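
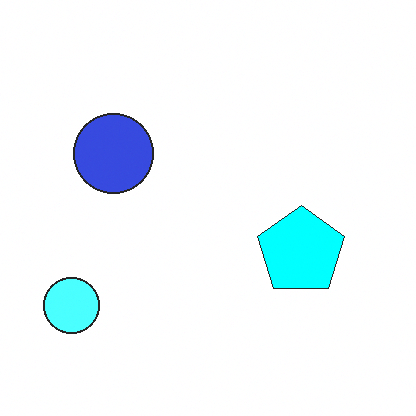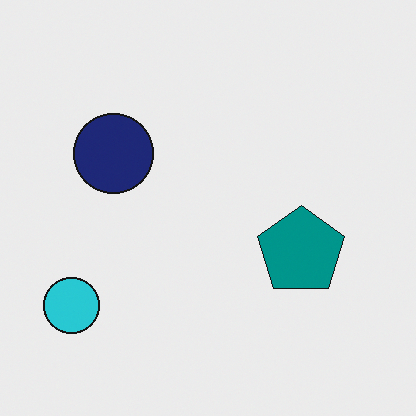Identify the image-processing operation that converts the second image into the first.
The first image is the second brightened a lot.

Every pixel — background and shapes alike — is uniformly brightened.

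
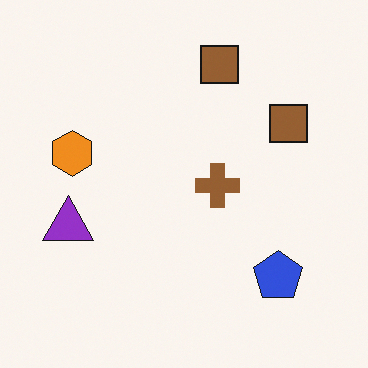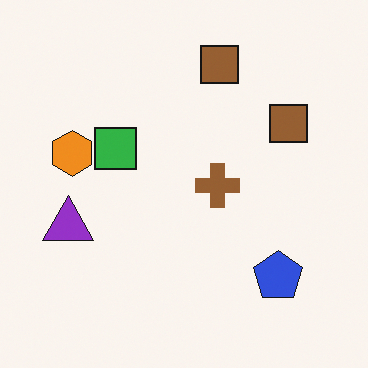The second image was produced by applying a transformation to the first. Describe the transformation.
This is the original image overlaid with an additional green square.

A green square appears in the second image that is absent from the first.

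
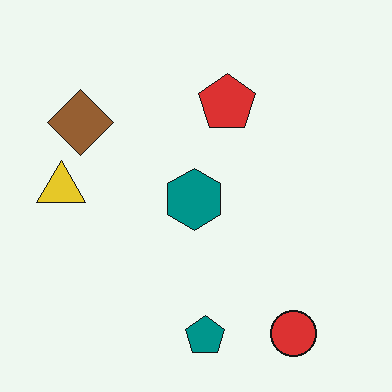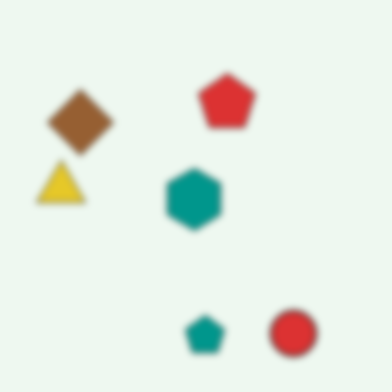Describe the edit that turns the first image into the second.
This is the original image moderately blurred.

Shape edges and outlines are uniformly softened across the whole image.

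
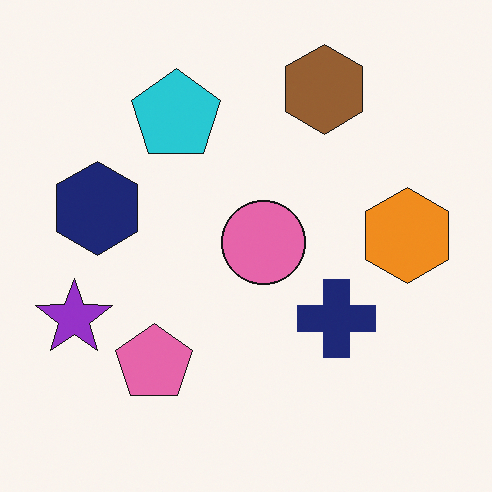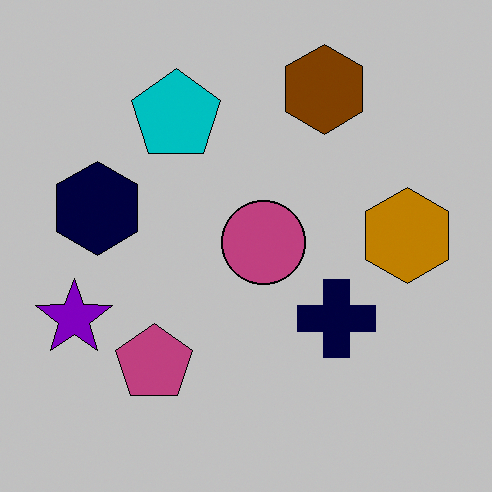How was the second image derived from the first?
The image was aggressively posterized.

Each flat color has snapped to a coarser quantized level — most visibly, the near-white background has dropped to a flat grey.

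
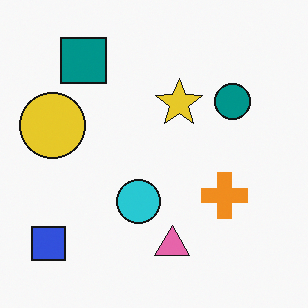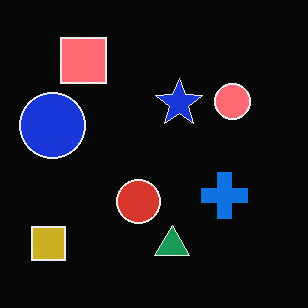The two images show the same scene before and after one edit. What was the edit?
The image was color-inverted (negative).

The light background has become dark and every shape's color is its complement — a photographic negative.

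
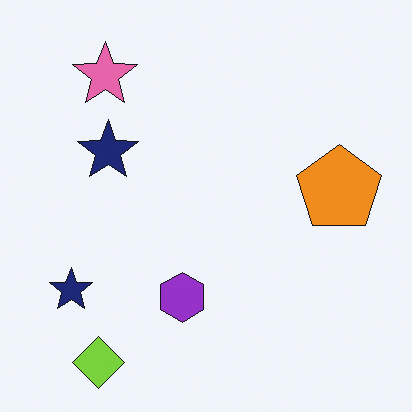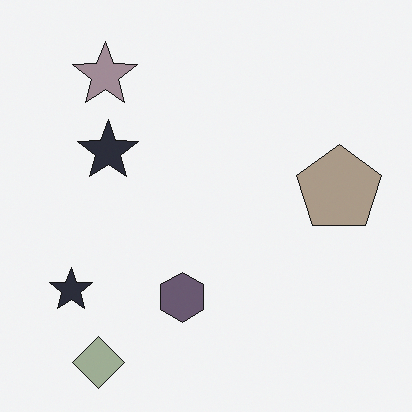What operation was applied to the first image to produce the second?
It was heavily desaturated.

All colors are more muted and greyish — a global saturation change.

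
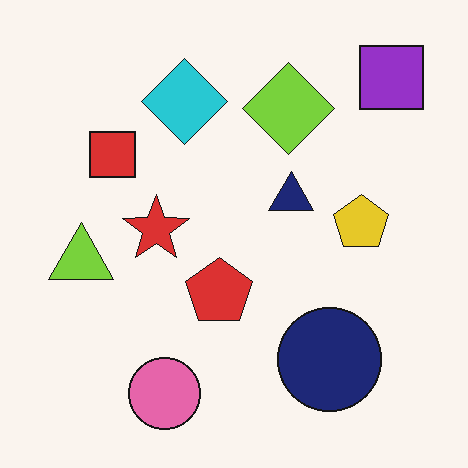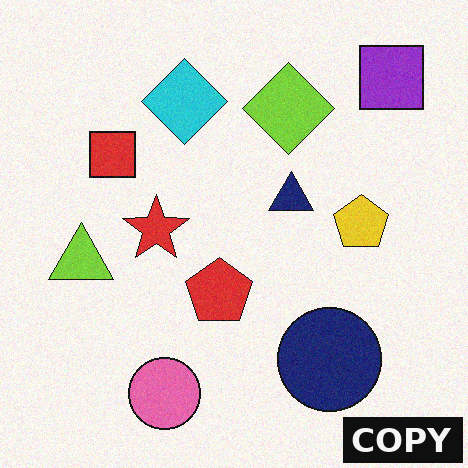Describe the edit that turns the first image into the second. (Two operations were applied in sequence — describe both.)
The second image is the first degraded with light additive noise, then watermarked with the text "COPY" in the lower-right corner.

Random speckle covers the whole image, including the flat background. A dark label reading "COPY" appears in the lower-right corner.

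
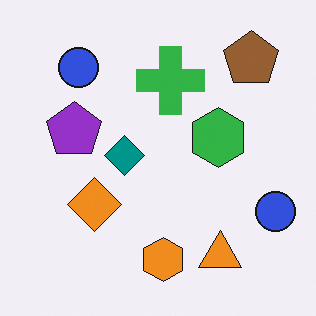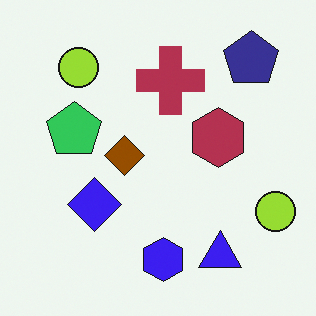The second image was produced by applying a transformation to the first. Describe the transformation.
It was hue-shifted by a large amount.

Every shape's color has rotated by the same amount around the hue wheel — a uniform hue shift.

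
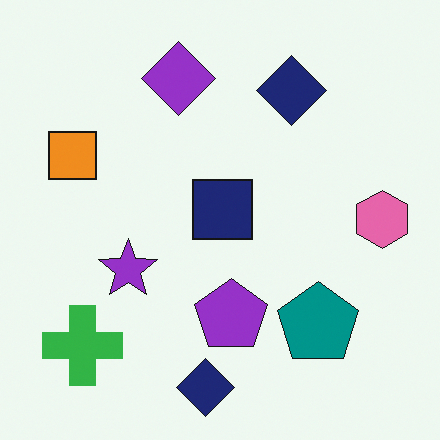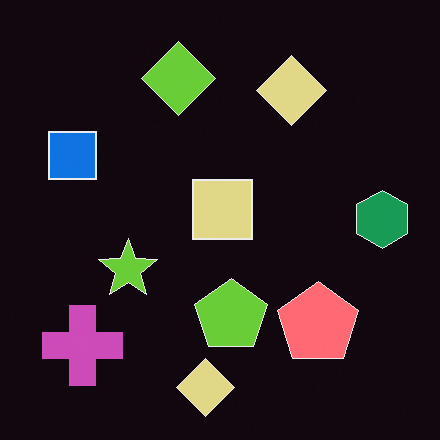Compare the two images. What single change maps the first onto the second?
It was color-inverted (negative).

The light background has become dark and every shape's color is its complement — a photographic negative.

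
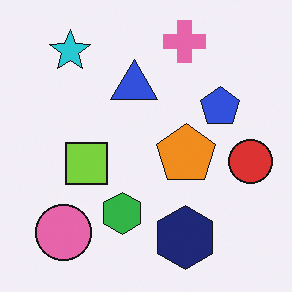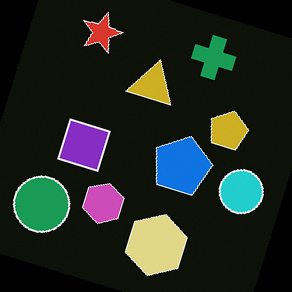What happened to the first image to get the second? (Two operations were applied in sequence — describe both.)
This is the original image color-inverted (negative), then rotated clockwise by a clearly visible amount.

The light background has become dark and every shape's color is its complement — a photographic negative. Every shape is tilted by the same angle and the image corners show triangular fill wedges — a whole-image rotation by a non-right angle.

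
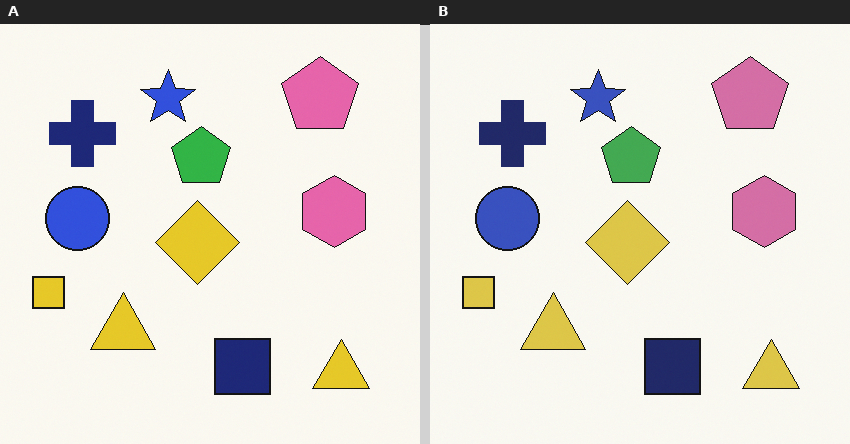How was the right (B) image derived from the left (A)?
The right (B) image is the left (A) slightly desaturated.

All colors are more muted and greyish — a global saturation change.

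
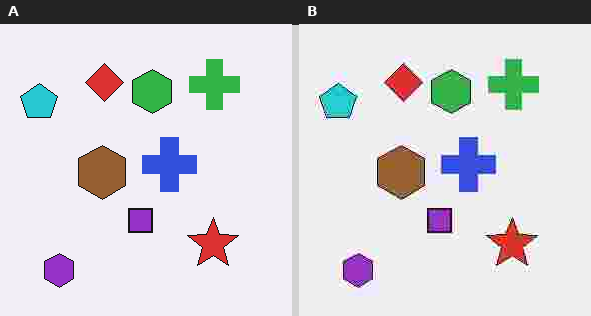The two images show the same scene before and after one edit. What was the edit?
The transformation is: degraded with heavy JPEG compression.

Blocky 8×8 compression artifacts appear around shape edges and the flat background shows ringing — characteristic JPEG degradation.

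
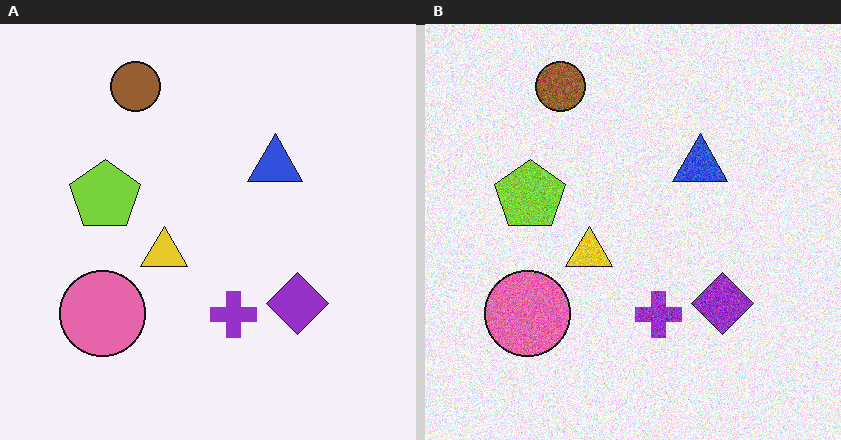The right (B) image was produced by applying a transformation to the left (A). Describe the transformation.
The right (B) image is the left (A) degraded with moderate additive noise.

Random speckle covers the whole image, including the flat background.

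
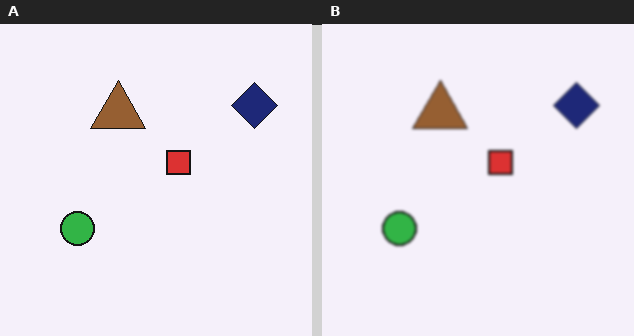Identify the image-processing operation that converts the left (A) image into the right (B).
It was lightly blurred.

Shape edges and outlines are uniformly softened across the whole image.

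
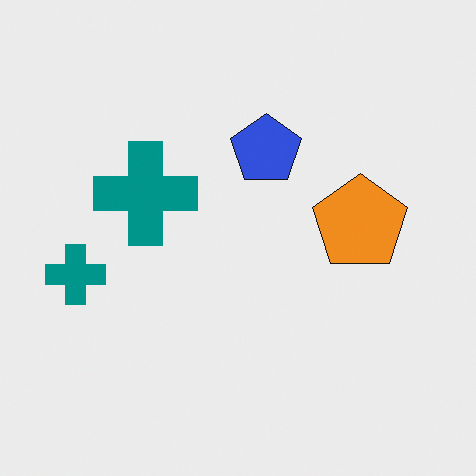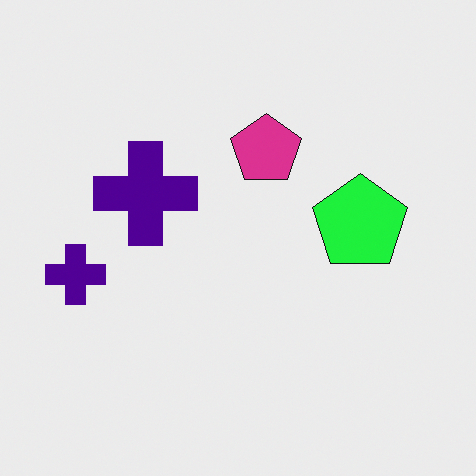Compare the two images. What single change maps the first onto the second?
This is the original image hue-shifted through roughly a third of the color wheel.

Every shape's color has rotated by the same amount around the hue wheel — a uniform hue shift.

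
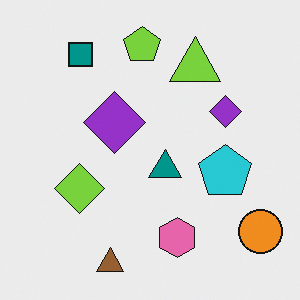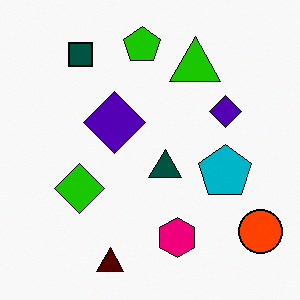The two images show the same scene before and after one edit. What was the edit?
The image was given much higher contrast.

Tones are pushed away from mid-grey across the whole image — a global contrast change.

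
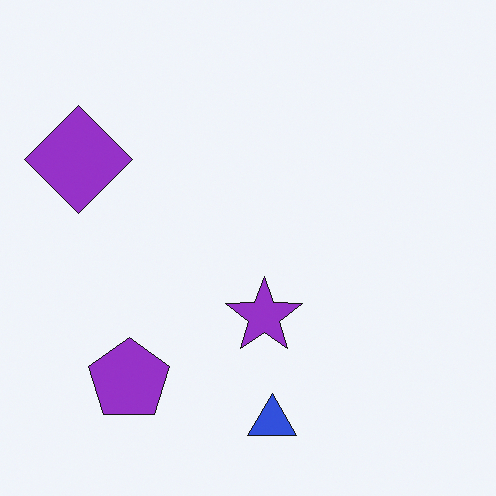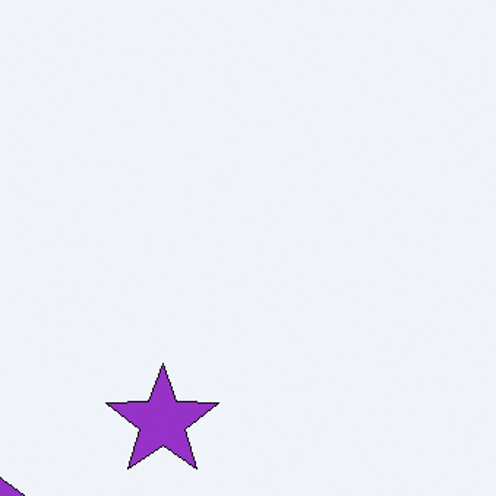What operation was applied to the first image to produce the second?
It was cropped to a modestly smaller region and rescaled.

The visible shapes are larger and the field of view is narrower; shapes near the original edges may be partly or wholly outside the frame — a crop-and-rescale.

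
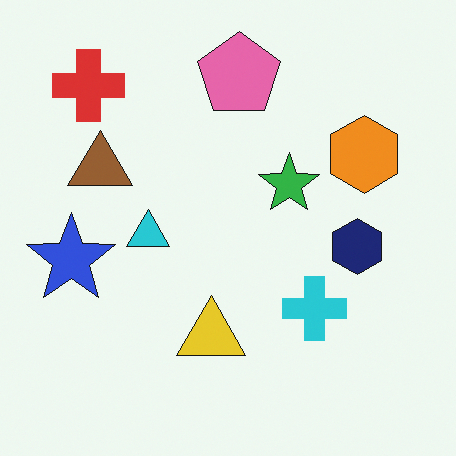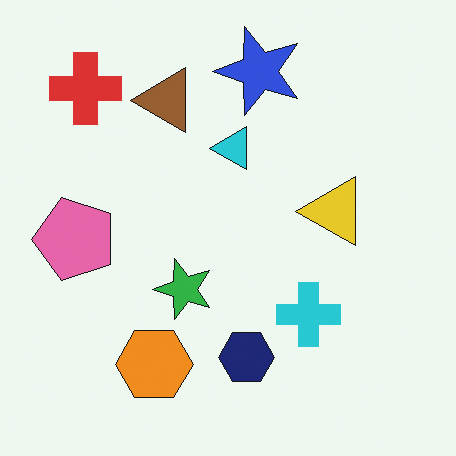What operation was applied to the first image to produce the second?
It was transposed (reflected across the top-left ↔ bottom-right diagonal).

Shapes have swapped their row and column positions — what was in the top-right is now in the bottom-left — a diagonal reflection.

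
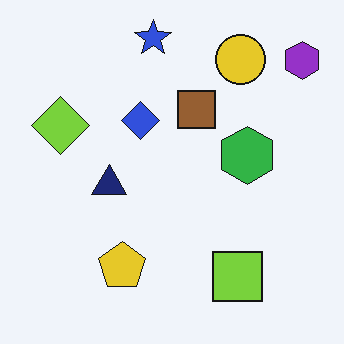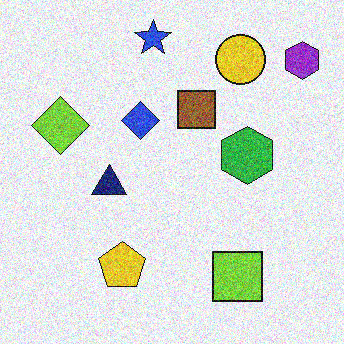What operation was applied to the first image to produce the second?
The image was degraded with heavy additive noise.

Random speckle covers the whole image, including the flat background.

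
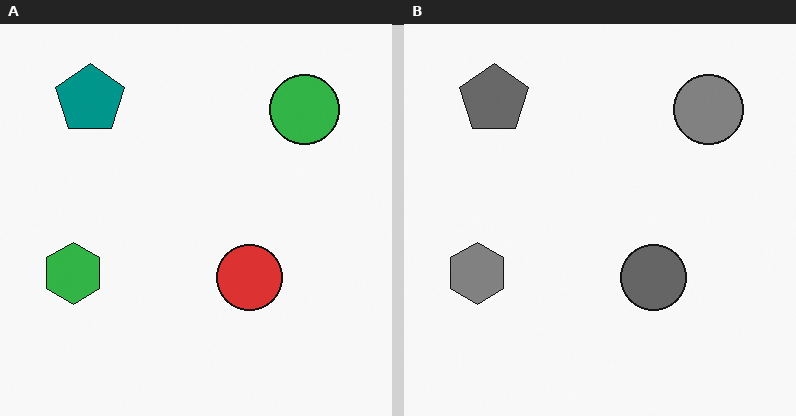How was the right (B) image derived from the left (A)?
It was converted to grayscale.

All color is removed — every shape is now a shade of grey.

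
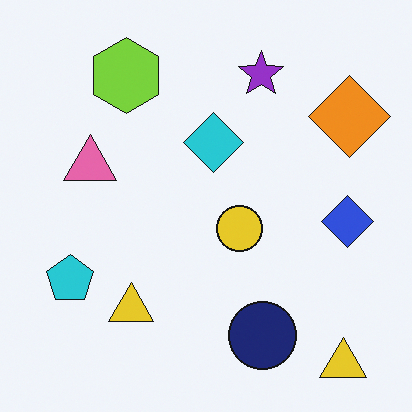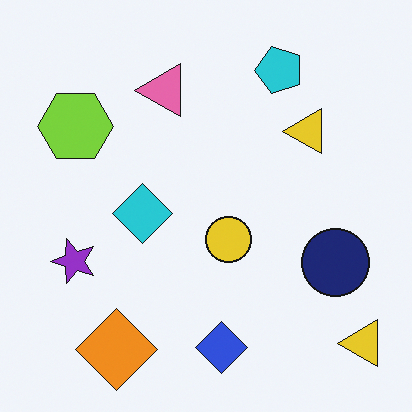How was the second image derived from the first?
The transformation is: transposed (reflected across the top-left ↔ bottom-right diagonal).

Shapes have swapped their row and column positions — what was in the top-right is now in the bottom-left — a diagonal reflection.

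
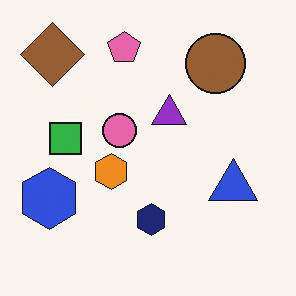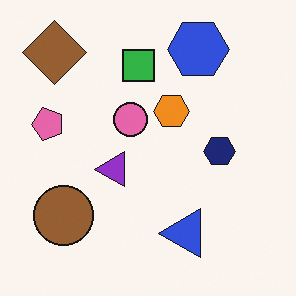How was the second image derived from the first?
Transposed (reflected across the top-left ↔ bottom-right diagonal).

Shapes have swapped their row and column positions — what was in the top-right is now in the bottom-left — a diagonal reflection.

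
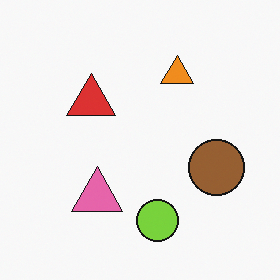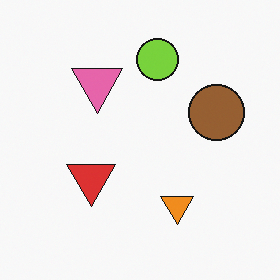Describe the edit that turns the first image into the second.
The second image is the first flipped vertically (top ↔ bottom).

The lime circle is in the bottom of the first image and the top of the second — shapes on opposite sides of the horizontal midline have swapped in a mirror flip.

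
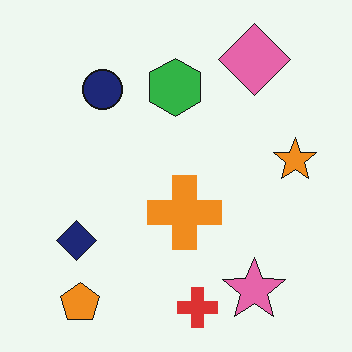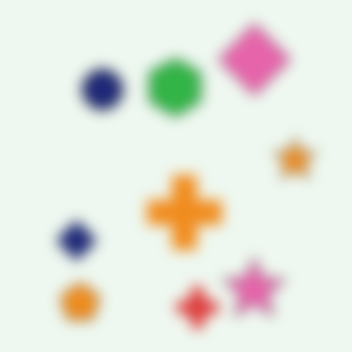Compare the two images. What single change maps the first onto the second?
This is the original image strongly gaussian-blurred.

Shape edges and outlines are uniformly softened across the whole image.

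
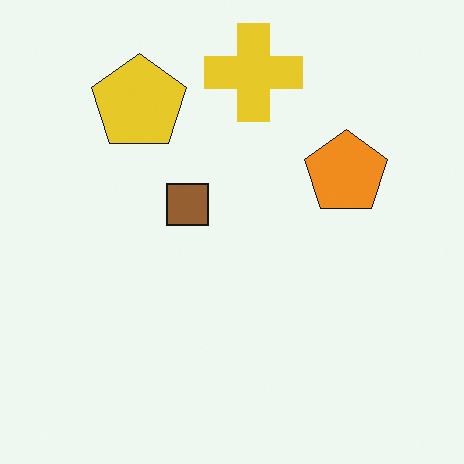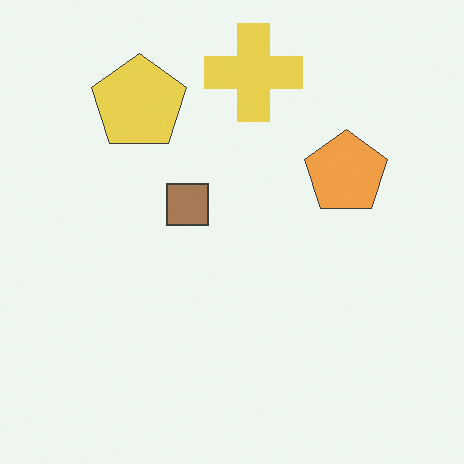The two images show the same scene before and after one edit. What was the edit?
Given slightly reduced contrast.

Tones are pushed toward mid-grey across the whole image — a global contrast change.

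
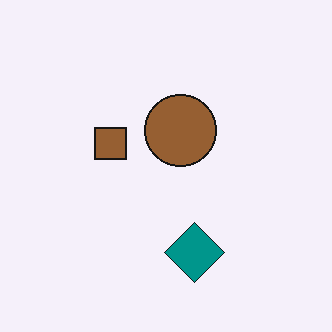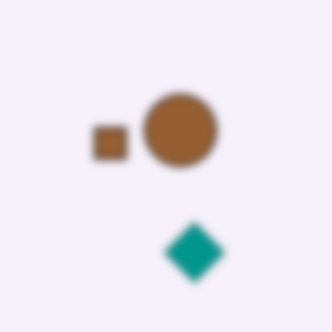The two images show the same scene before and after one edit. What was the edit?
The second image is the first noticeably gaussian-blurred.

Shape edges and outlines are uniformly softened across the whole image.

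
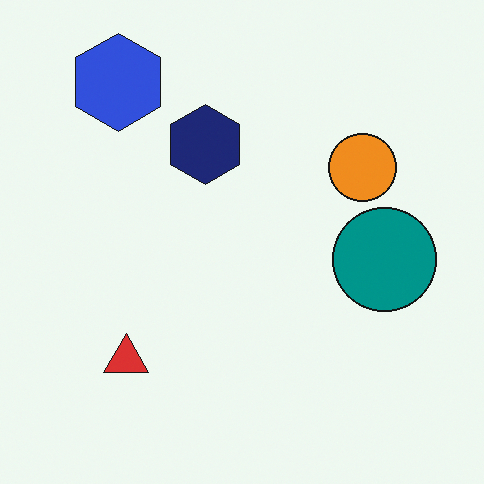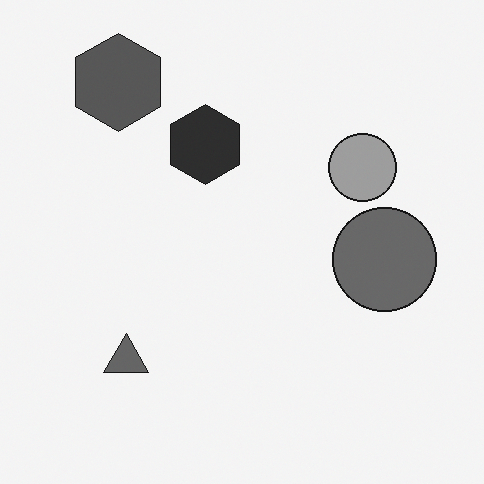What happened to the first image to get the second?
The image was converted to grayscale.

All color is removed — every shape is now a shade of grey.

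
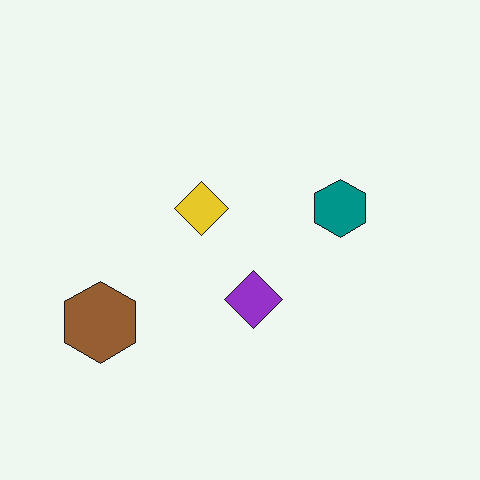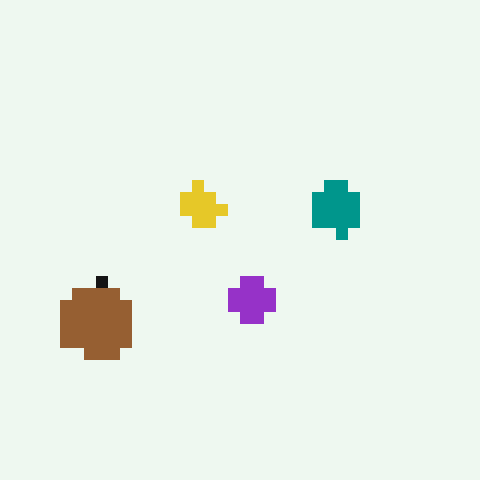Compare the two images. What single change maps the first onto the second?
The image was coarsely pixelated.

Shapes are reduced to large square blocks; fine edges and outlines are lost — a downscale-then-upscale (mosaic) effect.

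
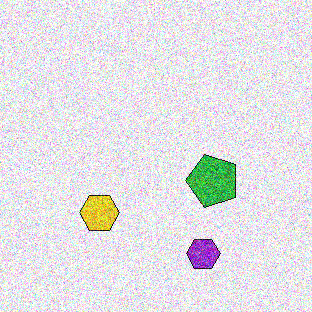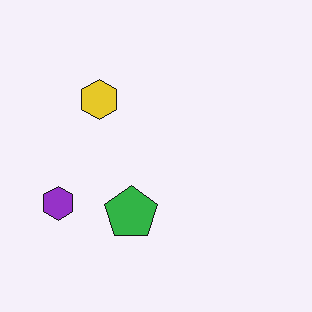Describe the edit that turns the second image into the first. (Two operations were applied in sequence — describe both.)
The transformation is: degraded with heavy additive noise, then rotated 90° counter-clockwise.

Random speckle covers the whole image, including the flat background. The purple hexagon sits in the left of the second image and the bottom of the first — consistent with a whole-image 90° counter-clockwise rotation.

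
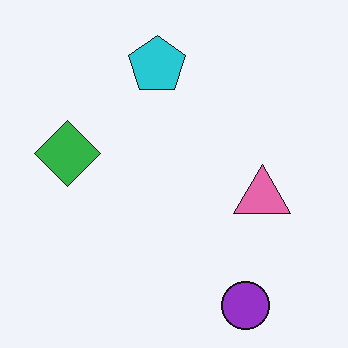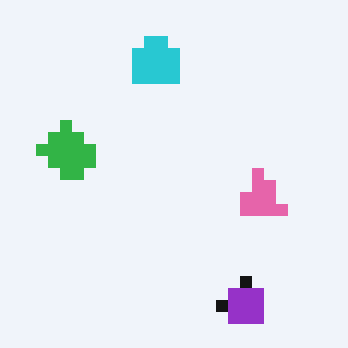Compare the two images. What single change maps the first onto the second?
This is the original image heavily pixelated into large blocks.

Shapes are reduced to large square blocks; fine edges and outlines are lost — a downscale-then-upscale (mosaic) effect.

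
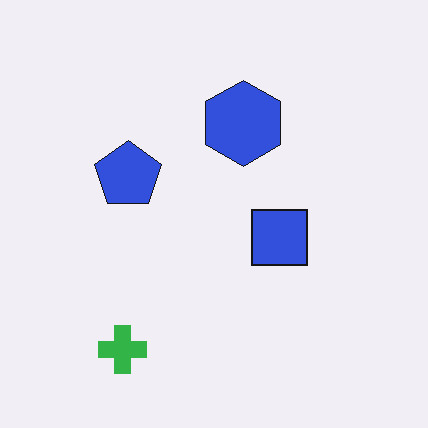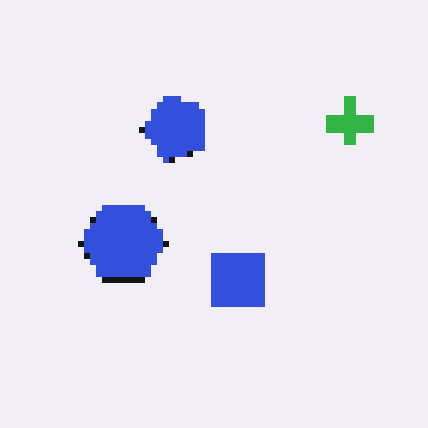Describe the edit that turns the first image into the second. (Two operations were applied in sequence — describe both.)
The transformation is: moderately pixelated, then transposed (reflected across the top-left ↔ bottom-right diagonal).

Shapes are reduced to large square blocks; fine edges and outlines are lost — a downscale-then-upscale (mosaic) effect. Shapes have swapped their row and column positions — what was in the top-right is now in the bottom-left — a diagonal reflection.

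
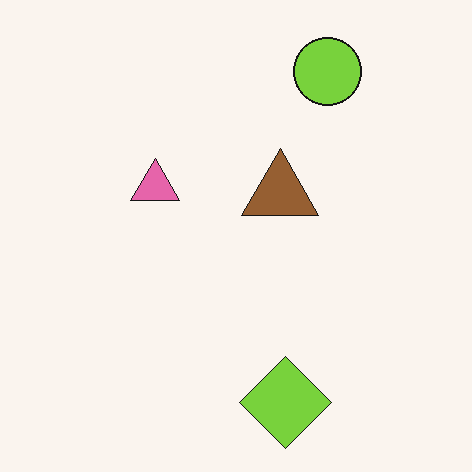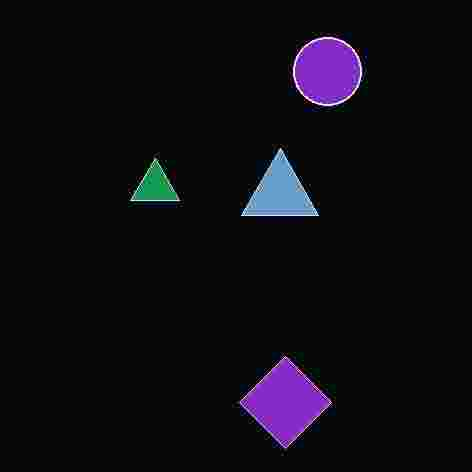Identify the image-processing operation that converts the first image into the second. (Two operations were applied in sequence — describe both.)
Degraded with heavy JPEG compression, then color-inverted (negative).

Blocky 8×8 compression artifacts appear around shape edges and the flat background shows ringing — characteristic JPEG degradation. The light background has become dark and every shape's color is its complement — a photographic negative.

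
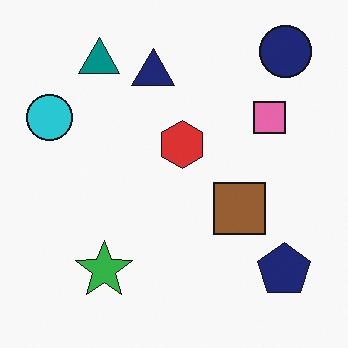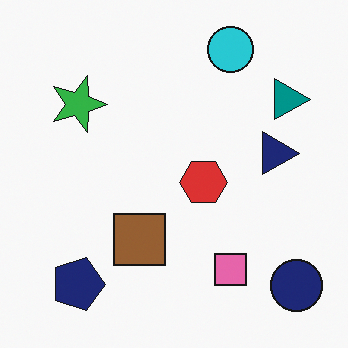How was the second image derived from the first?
The image was rotated 90° clockwise.

The navy circle sits in the top-right of the first image and the bottom-right of the second — consistent with a whole-image 90° clockwise rotation.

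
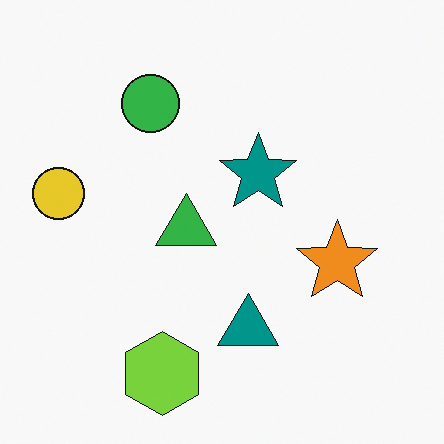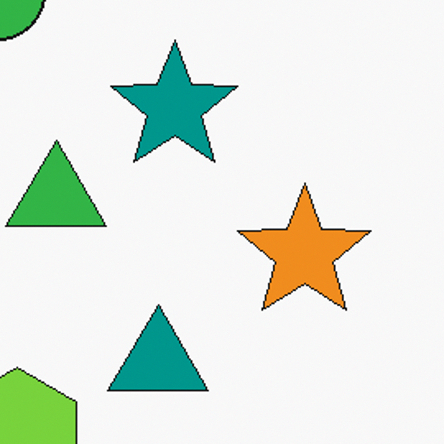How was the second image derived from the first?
The second image is the first cropped to a noticeably smaller region and rescaled.

The visible shapes are larger and the field of view is narrower; shapes near the original edges may be partly or wholly outside the frame — a crop-and-rescale.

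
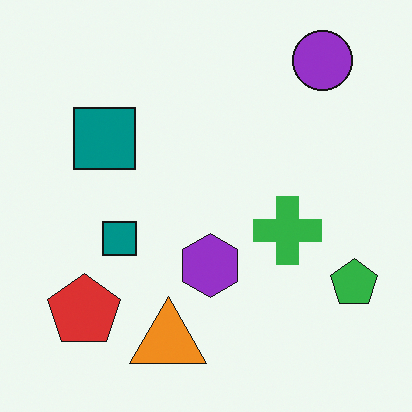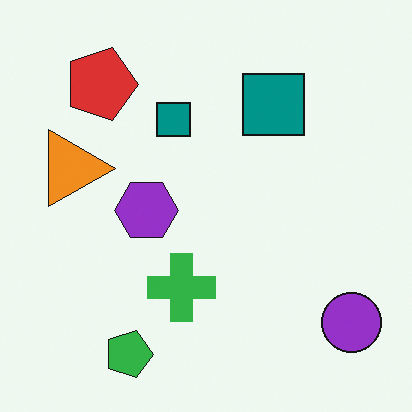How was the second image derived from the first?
The second image is the first rotated 90° clockwise.

The purple circle sits in the top-right of the first image and the bottom-right of the second — consistent with a whole-image 90° clockwise rotation.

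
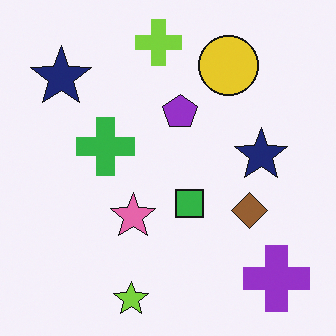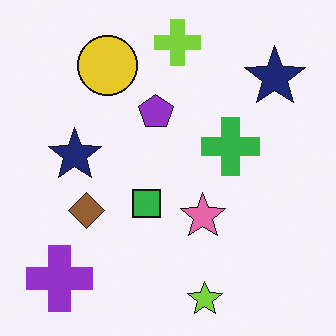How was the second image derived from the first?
The second image is the first flipped horizontally (left ↔ right).

The purple cross is in the bottom-right of the first image and the bottom-left of the second — shapes on opposite sides of the vertical midline have swapped in a mirror flip.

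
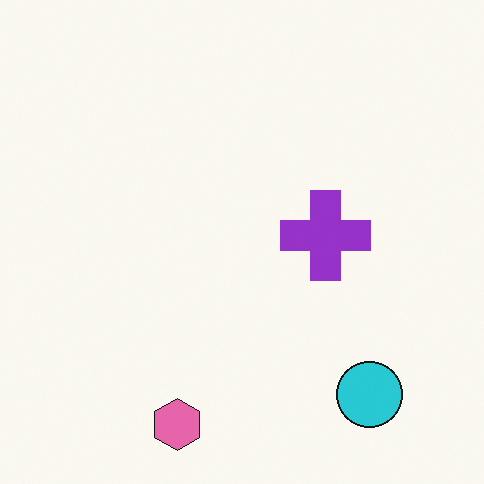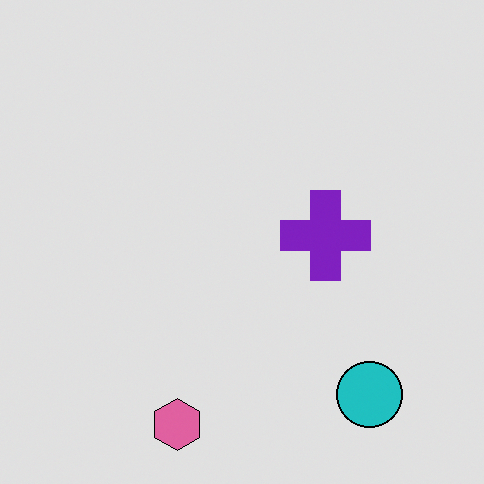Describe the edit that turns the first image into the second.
Posterized to a reduced palette.

Each flat color has snapped to a coarser quantized level — most visibly, the near-white background has dropped to a flat grey.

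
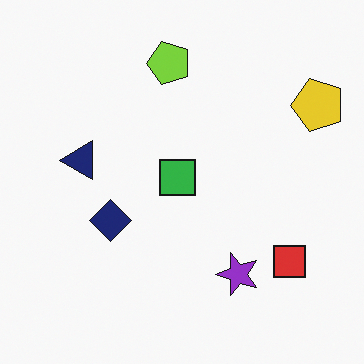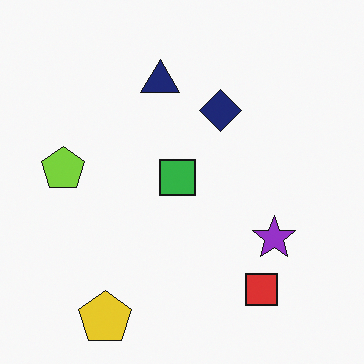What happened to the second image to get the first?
Transposed (reflected across the top-left ↔ bottom-right diagonal).

Shapes have swapped their row and column positions — what was in the top-right is now in the bottom-left — a diagonal reflection.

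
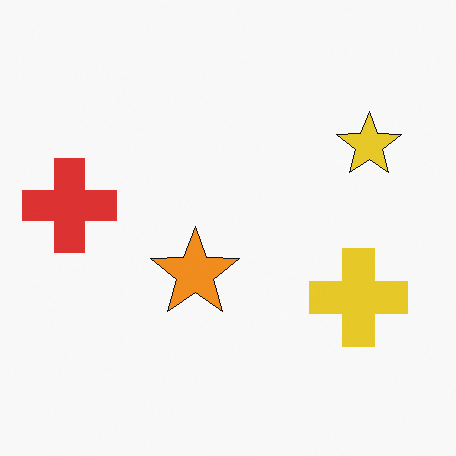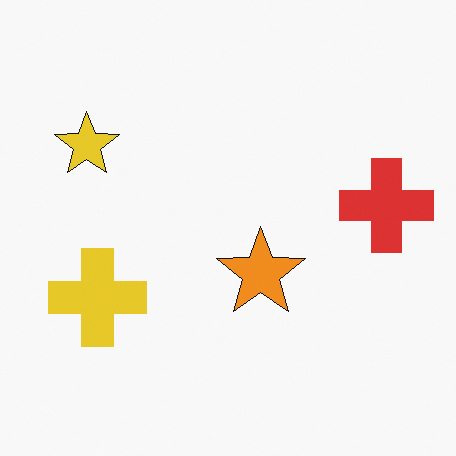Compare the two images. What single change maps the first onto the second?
Flipped horizontally (left ↔ right).

The red cross is in the left of the first image and the right of the second — shapes on opposite sides of the vertical midline have swapped in a mirror flip.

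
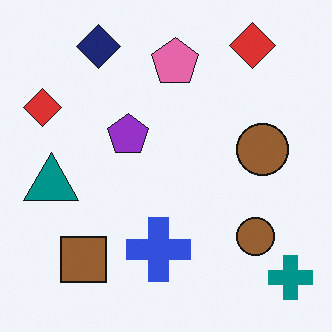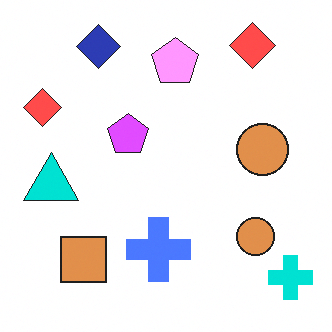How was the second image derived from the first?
The transformation is: noticeably brightened.

Every pixel — background and shapes alike — is uniformly brightened.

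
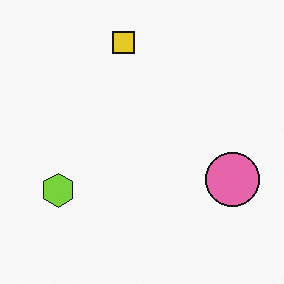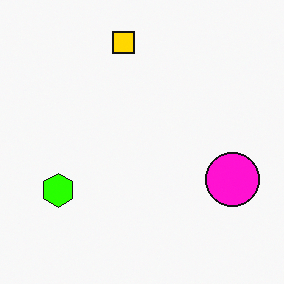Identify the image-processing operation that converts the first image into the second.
The second image is the first heavily oversaturated.

All colors are more vivid — a global saturation change.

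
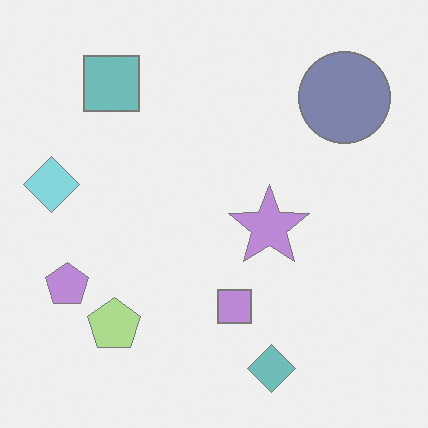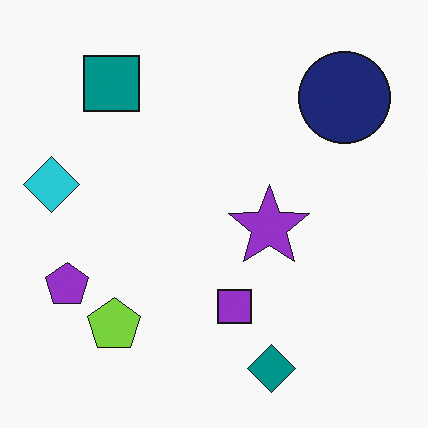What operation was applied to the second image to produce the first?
The first image is the second given much lower contrast.

Tones are pushed toward mid-grey across the whole image — a global contrast change.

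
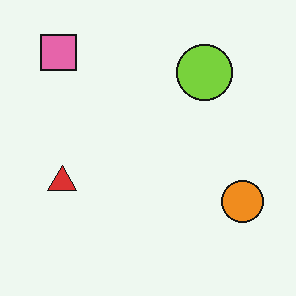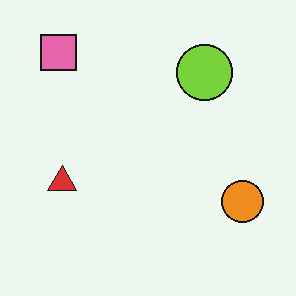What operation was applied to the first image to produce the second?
It was JPEG-compressed with visible artifacts.

Blocky 8×8 compression artifacts appear around shape edges and the flat background shows ringing — characteristic JPEG degradation.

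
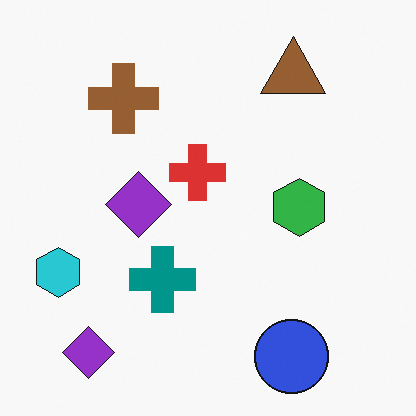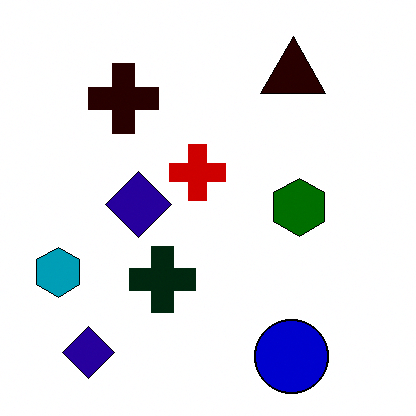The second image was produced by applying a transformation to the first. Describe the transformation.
The image was boosted in contrast.

Tones are pushed away from mid-grey across the whole image — a global contrast change.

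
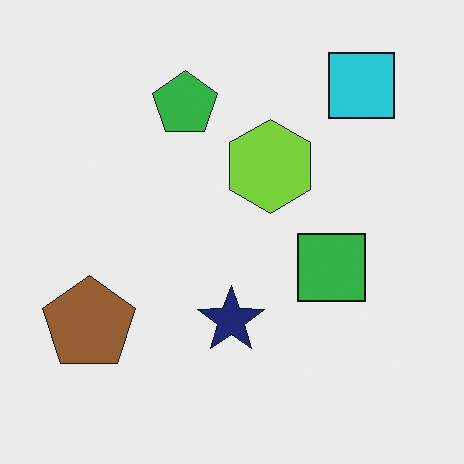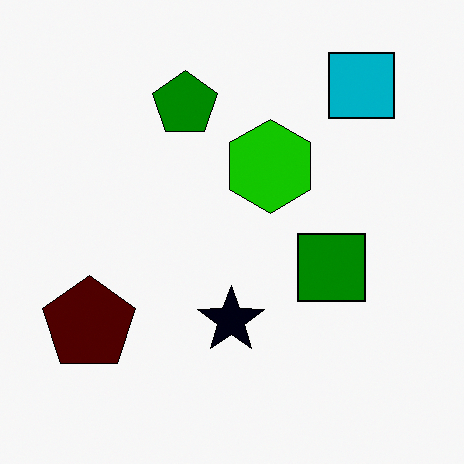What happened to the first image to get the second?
Boosted in contrast.

Tones are pushed away from mid-grey across the whole image — a global contrast change.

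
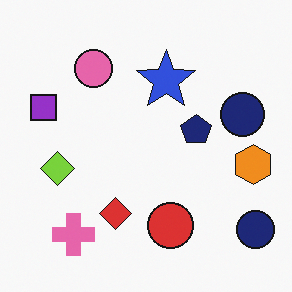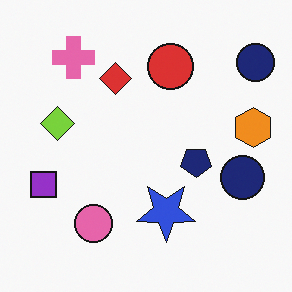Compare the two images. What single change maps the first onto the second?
Flipped vertically (top ↔ bottom).

The pink cross is in the bottom-left of the first image and the top-left of the second — shapes on opposite sides of the horizontal midline have swapped in a mirror flip.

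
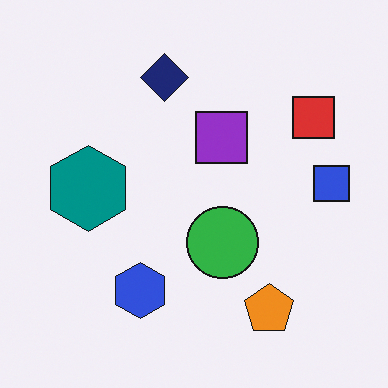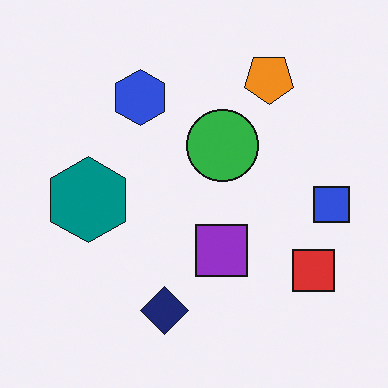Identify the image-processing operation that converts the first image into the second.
The transformation is: flipped vertically (top ↔ bottom).

The navy diamond is in the top of the first image and the bottom of the second — shapes on opposite sides of the horizontal midline have swapped in a mirror flip.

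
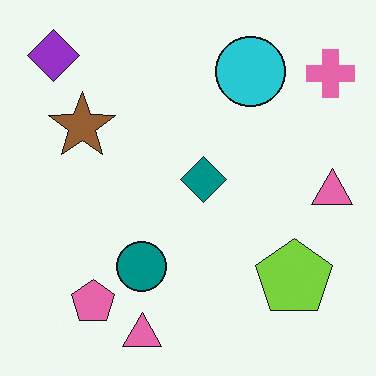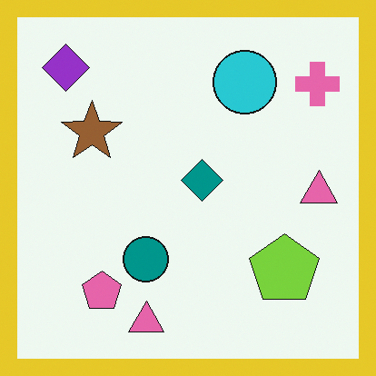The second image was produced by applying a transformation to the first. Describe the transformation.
This is the original image framed with a yellow border.

A solid yellow frame runs around the edge of the second image, with the content slightly shrunk inside it.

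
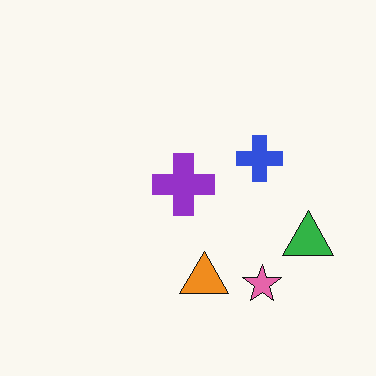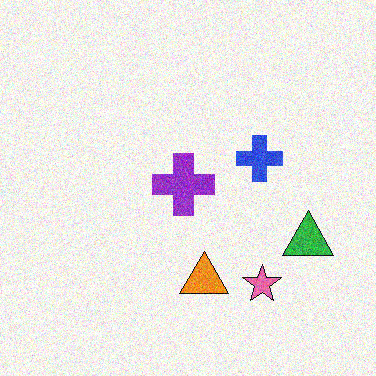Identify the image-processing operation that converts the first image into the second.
It was degraded with visible gaussian noise.

Random speckle covers the whole image, including the flat background.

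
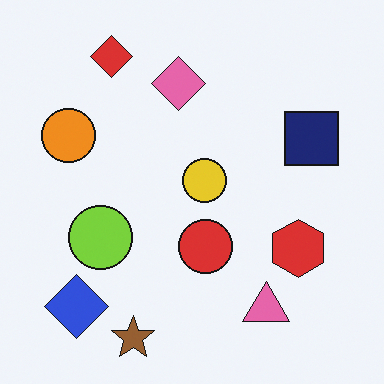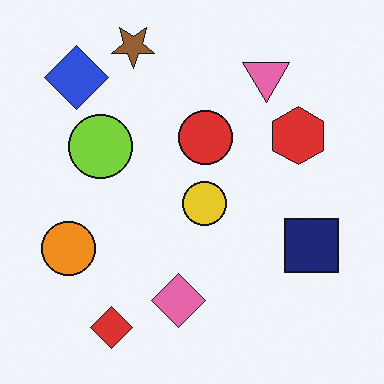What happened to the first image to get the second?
It was flipped vertically (top ↔ bottom).

The brown star is in the bottom of the first image and the top of the second — shapes on opposite sides of the horizontal midline have swapped in a mirror flip.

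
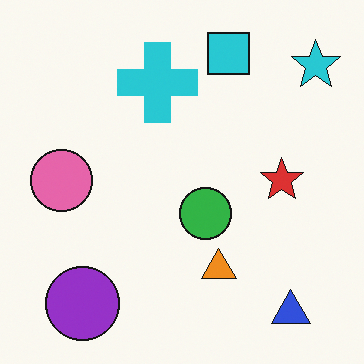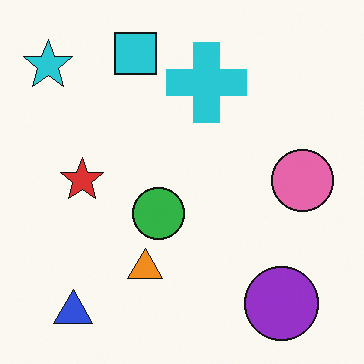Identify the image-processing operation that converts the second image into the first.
The transformation is: flipped horizontally (left ↔ right).

The cyan star is in the top-left of the second image and the top-right of the first — shapes on opposite sides of the vertical midline have swapped in a mirror flip.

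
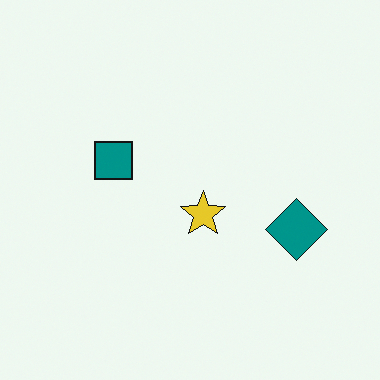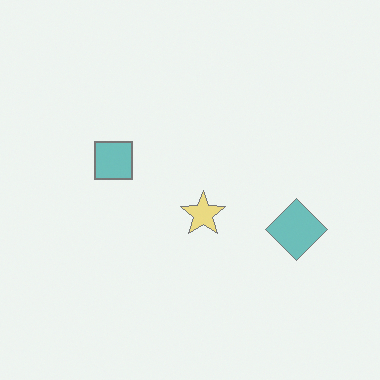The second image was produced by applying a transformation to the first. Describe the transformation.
This is the original image given much lower contrast.

Tones are pushed toward mid-grey across the whole image — a global contrast change.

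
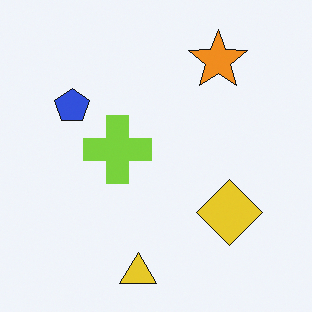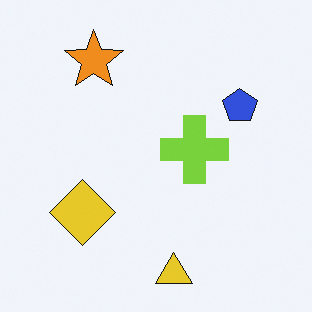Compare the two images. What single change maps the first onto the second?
Flipped horizontally (left ↔ right).

The blue pentagon is in the left of the first image and the right of the second — shapes on opposite sides of the vertical midline have swapped in a mirror flip.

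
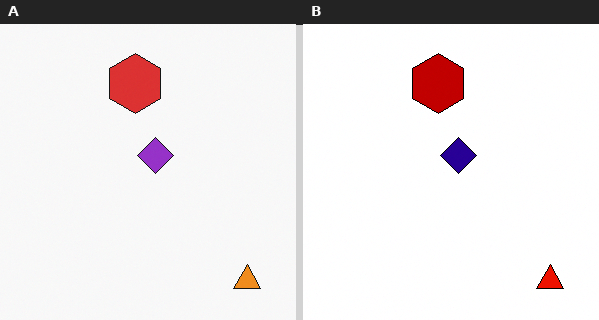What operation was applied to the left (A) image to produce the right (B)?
This is the original image boosted in contrast.

Tones are pushed away from mid-grey across the whole image — a global contrast change.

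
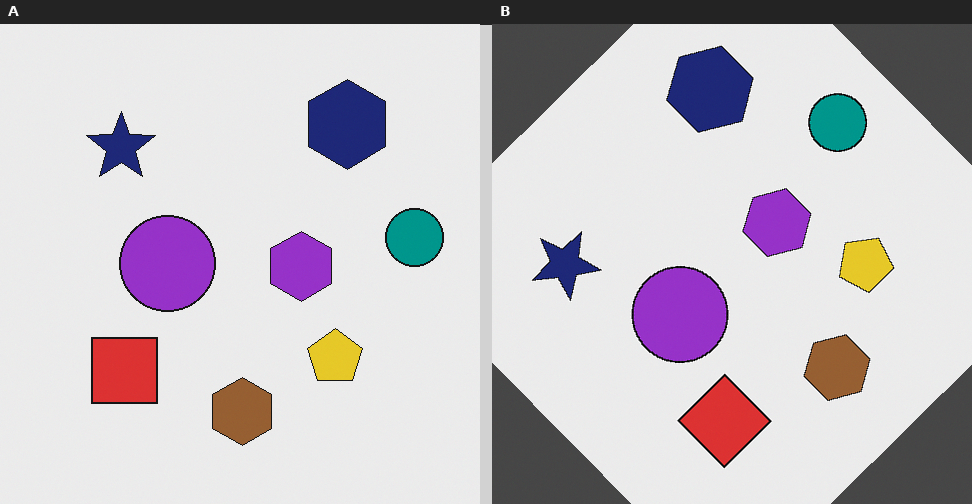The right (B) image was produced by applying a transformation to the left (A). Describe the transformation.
This is the original image rotated counter-clockwise by a large amount — several tens of degrees.

Every shape is tilted by the same angle and the image corners show triangular fill wedges — a whole-image rotation by a non-right angle.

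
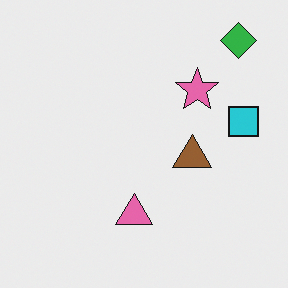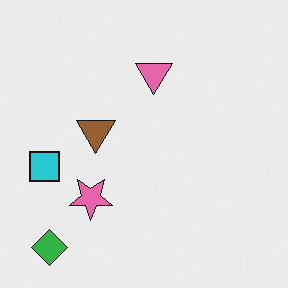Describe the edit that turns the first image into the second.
The second image is the first rotated 180°.

The green diamond sits in the top-right of the first image and the bottom-left of the second — consistent with a whole-image 180° rotation.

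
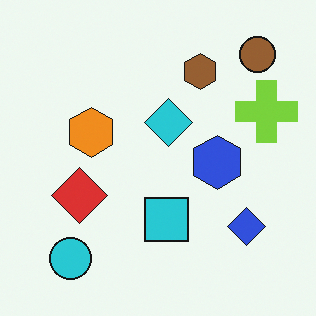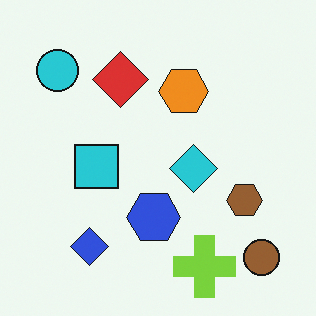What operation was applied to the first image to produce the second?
The transformation is: rotated 90° clockwise.

The brown circle sits in the top-right of the first image and the bottom-right of the second — consistent with a whole-image 90° clockwise rotation.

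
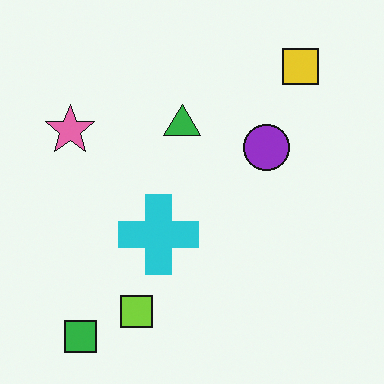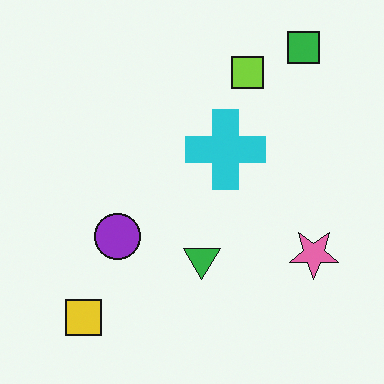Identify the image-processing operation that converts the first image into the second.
It was rotated 180°.

The green square sits in the bottom-left of the first image and the top-right of the second — consistent with a whole-image 180° rotation.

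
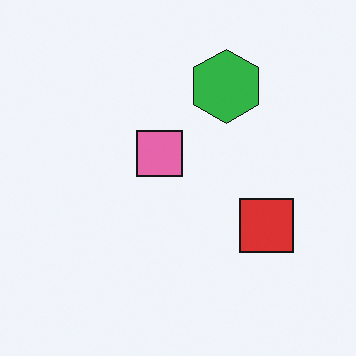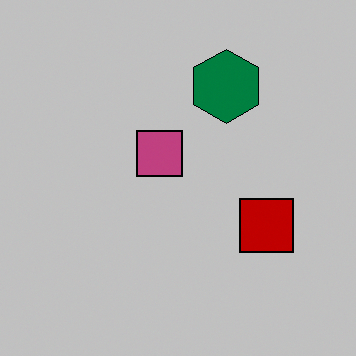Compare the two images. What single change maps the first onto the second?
It was aggressively posterized.

Each flat color has snapped to a coarser quantized level — most visibly, the near-white background has dropped to a flat grey.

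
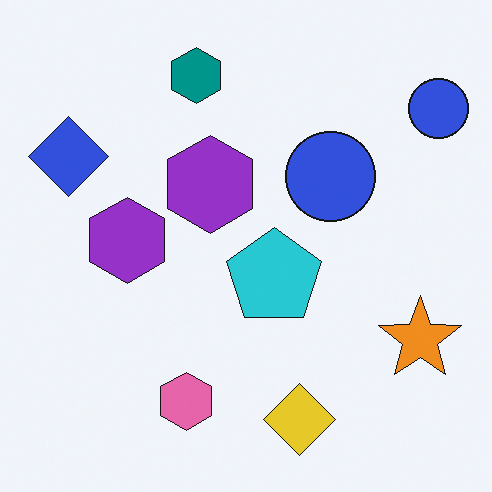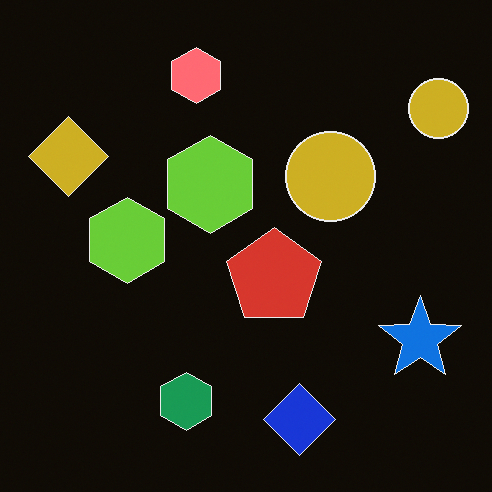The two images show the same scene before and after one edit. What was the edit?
The transformation is: color-inverted (negative).

The light background has become dark and every shape's color is its complement — a photographic negative.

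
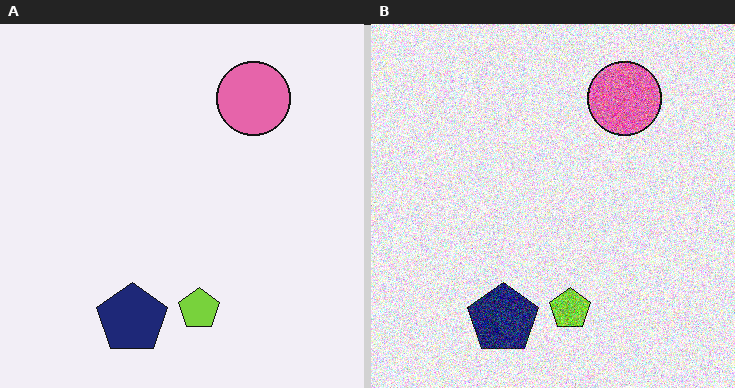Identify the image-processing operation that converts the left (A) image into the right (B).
Degraded with strong gaussian noise.

Random speckle covers the whole image, including the flat background.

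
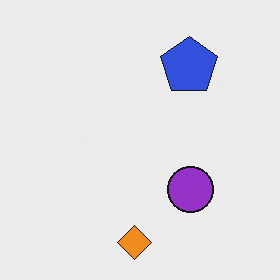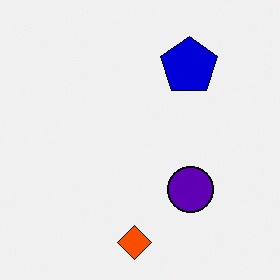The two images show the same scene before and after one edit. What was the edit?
The transformation is: given much higher contrast.

Tones are pushed away from mid-grey across the whole image — a global contrast change.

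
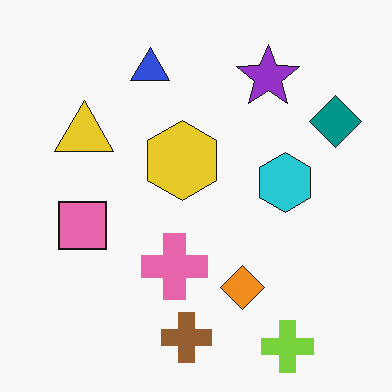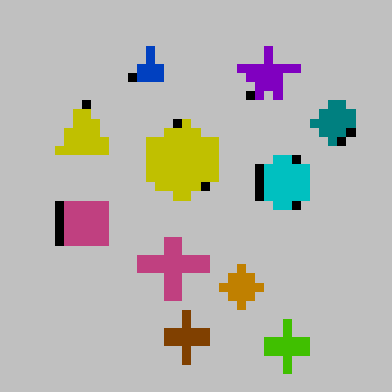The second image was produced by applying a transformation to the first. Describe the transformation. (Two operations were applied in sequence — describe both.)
The transformation is: heavily pixelated into large blocks, then heavily posterized to just a handful of flat colors.

Shapes are reduced to large square blocks; fine edges and outlines are lost — a downscale-then-upscale (mosaic) effect. Each flat color has snapped to a coarser quantized level — most visibly, the near-white background has dropped to a flat grey.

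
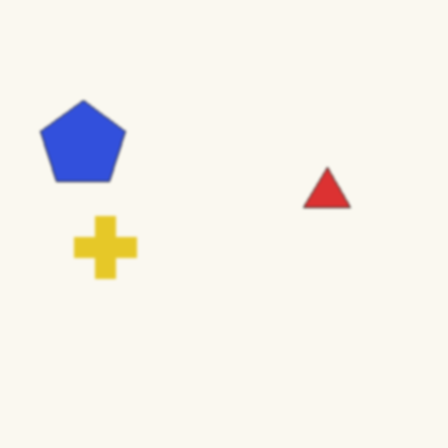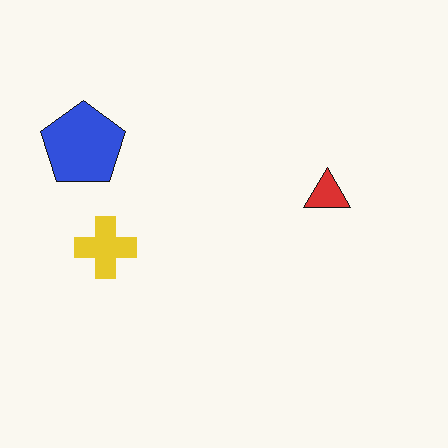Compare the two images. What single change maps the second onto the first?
Slightly softened.

Shape edges and outlines are uniformly softened across the whole image.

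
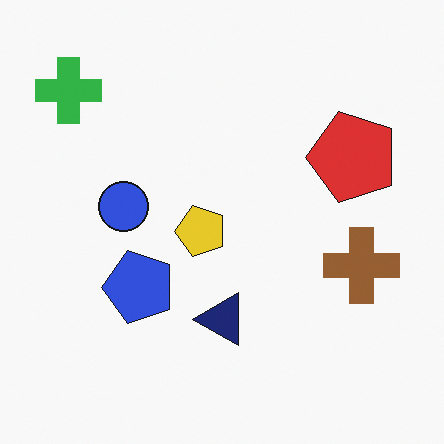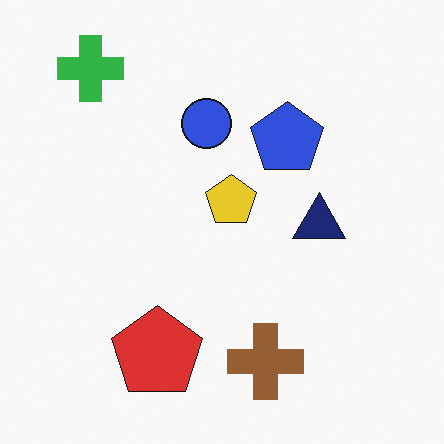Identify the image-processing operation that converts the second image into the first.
This is the original image transposed (reflected across the top-left ↔ bottom-right diagonal).

Shapes have swapped their row and column positions — what was in the top-right is now in the bottom-left — a diagonal reflection.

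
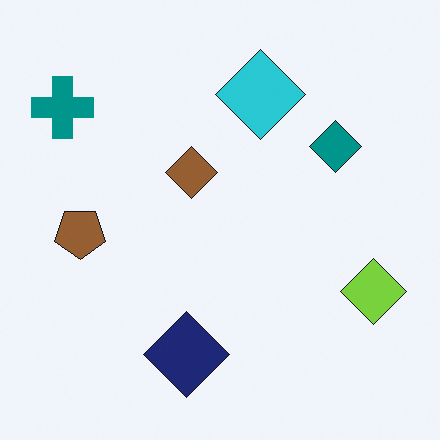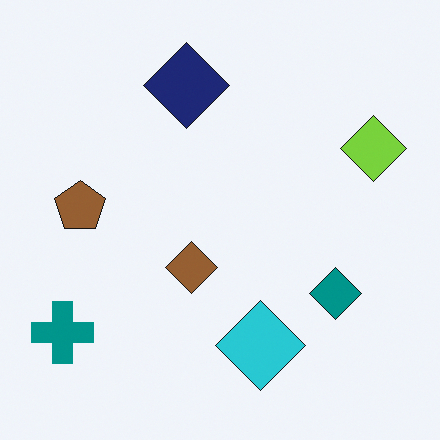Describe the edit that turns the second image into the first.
The transformation is: flipped vertically (top ↔ bottom).

The navy diamond is in the top of the second image and the bottom of the first — shapes on opposite sides of the horizontal midline have swapped in a mirror flip.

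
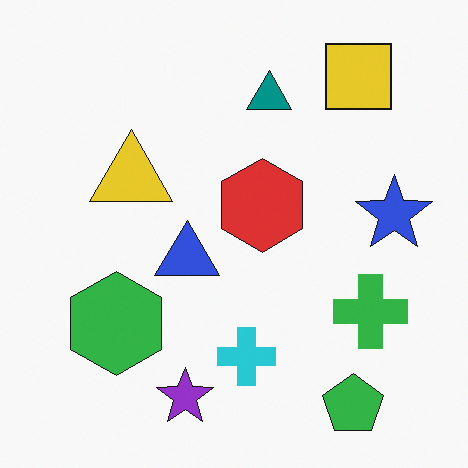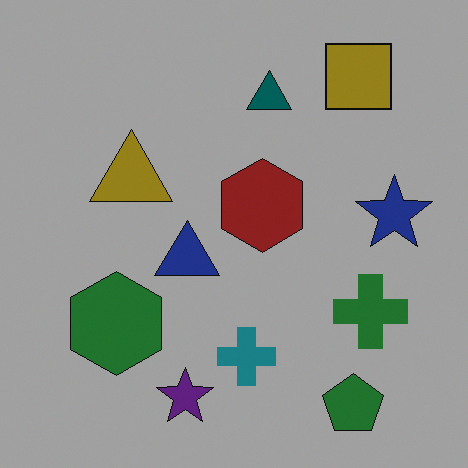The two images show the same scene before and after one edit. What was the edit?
Noticeably darkened.

Every pixel — background and shapes alike — is uniformly darkened.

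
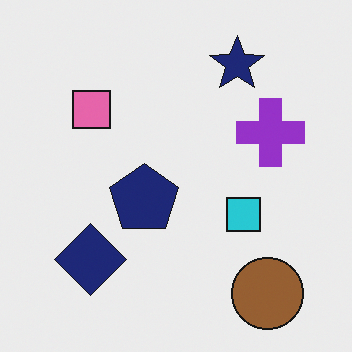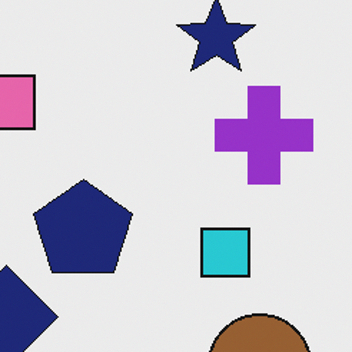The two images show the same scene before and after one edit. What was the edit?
It was cropped to a modestly smaller region and rescaled.

The visible shapes are larger and the field of view is narrower; shapes near the original edges may be partly or wholly outside the frame — a crop-and-rescale.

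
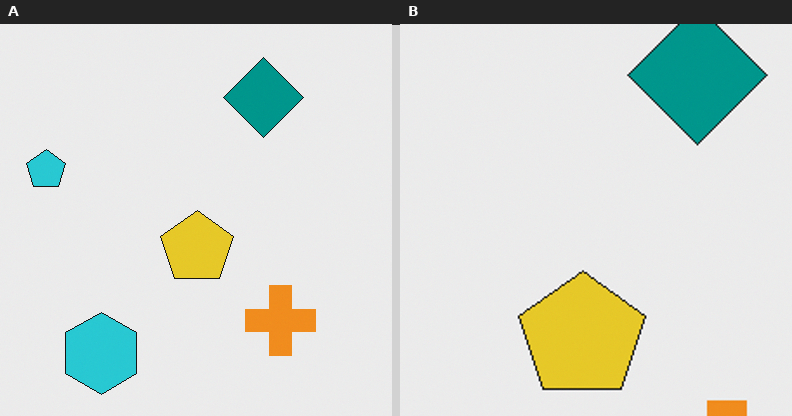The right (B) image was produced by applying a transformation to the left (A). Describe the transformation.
It was cropped tightly and scaled back up.

The visible shapes are larger and the field of view is narrower; shapes near the original edges may be partly or wholly outside the frame — a crop-and-rescale.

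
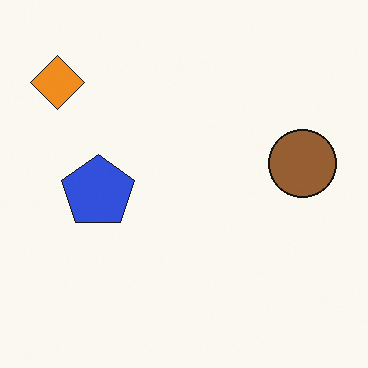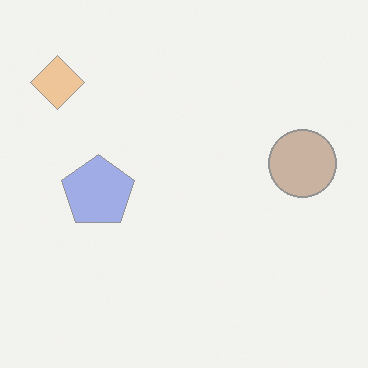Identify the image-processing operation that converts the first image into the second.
The transformation is: given much lower contrast.

Tones are pushed toward mid-grey across the whole image — a global contrast change.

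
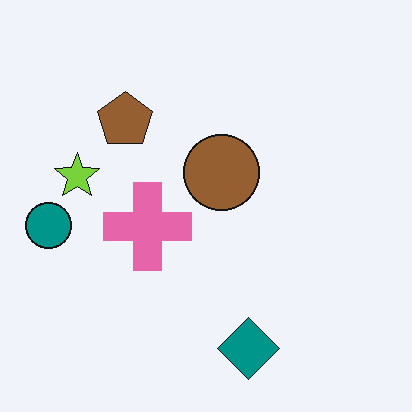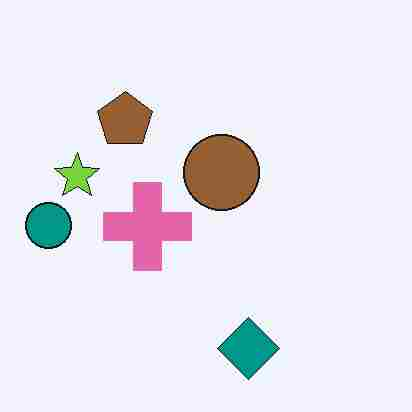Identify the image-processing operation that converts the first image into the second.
This is the original image heavily JPEG-compressed with obvious blocking artifacts.

Blocky 8×8 compression artifacts appear around shape edges and the flat background shows ringing — characteristic JPEG degradation.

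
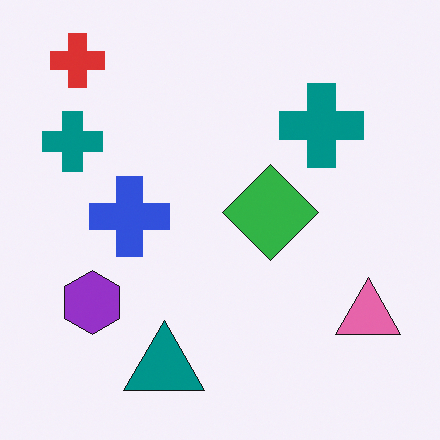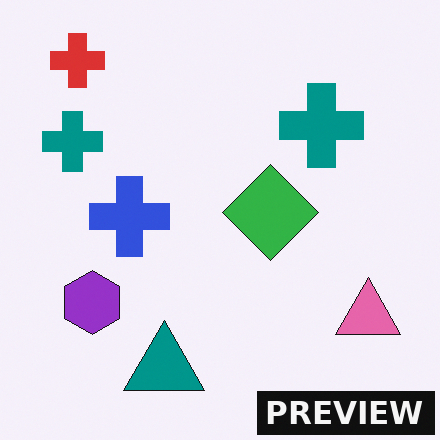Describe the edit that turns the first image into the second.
The transformation is: watermarked with the text "PREVIEW" in the lower-right corner.

A dark label reading "PREVIEW" appears in the lower-right corner.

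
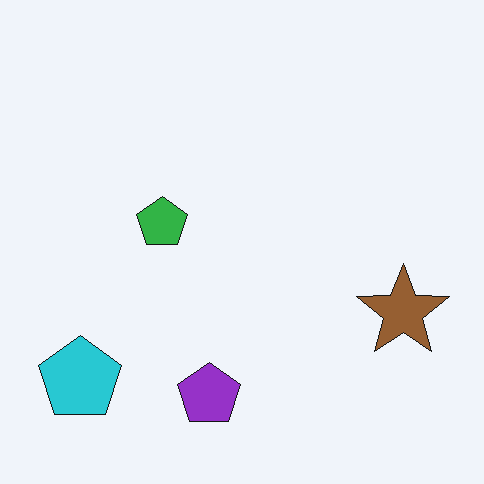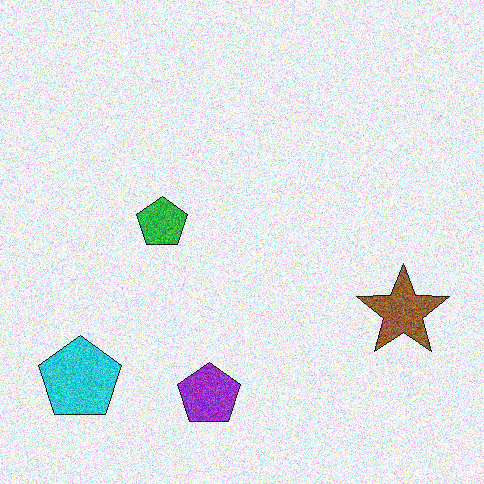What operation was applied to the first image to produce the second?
This is the original image degraded with heavy additive noise.

Random speckle covers the whole image, including the flat background.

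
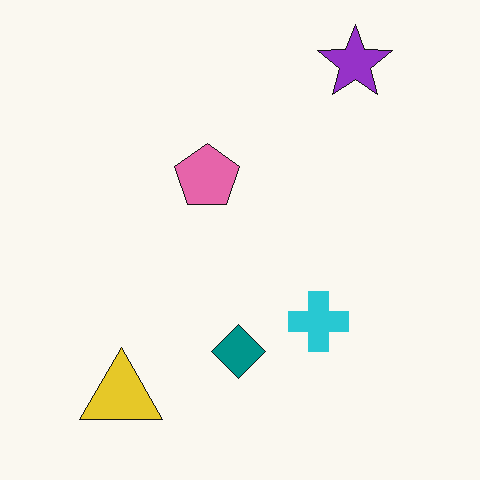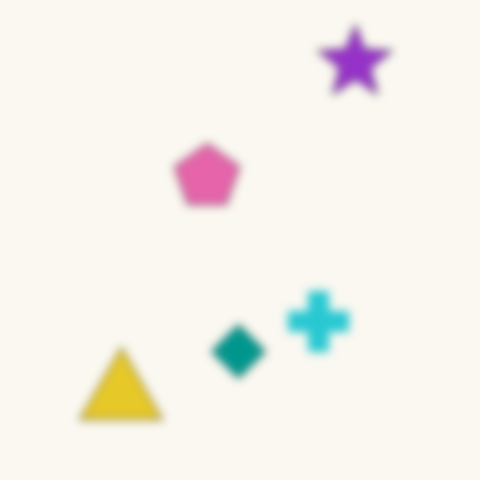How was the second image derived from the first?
Moderately blurred.

Shape edges and outlines are uniformly softened across the whole image.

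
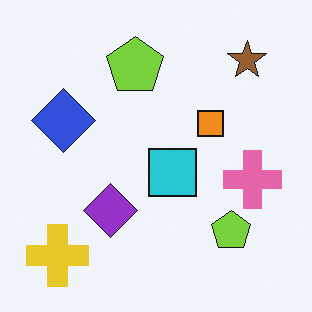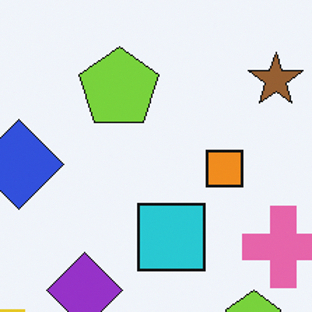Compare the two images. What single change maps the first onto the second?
Cropped to a modestly smaller region and rescaled.

The visible shapes are larger and the field of view is narrower; shapes near the original edges may be partly or wholly outside the frame — a crop-and-rescale.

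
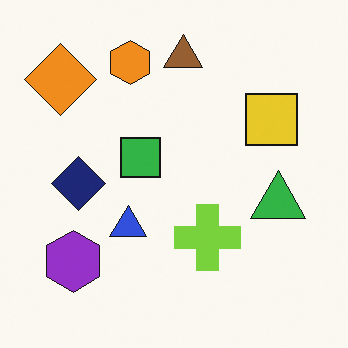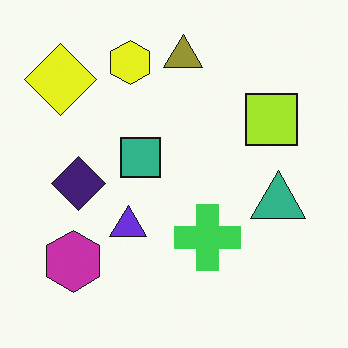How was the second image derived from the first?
The transformation is: hue-shifted slightly.

Every shape's color has rotated by the same amount around the hue wheel — a uniform hue shift.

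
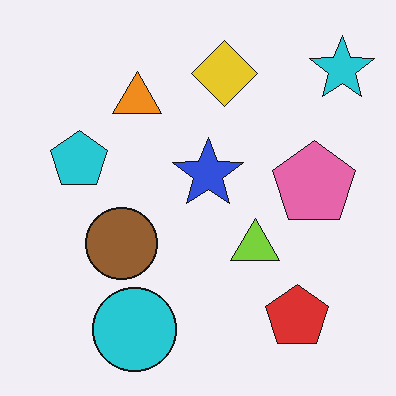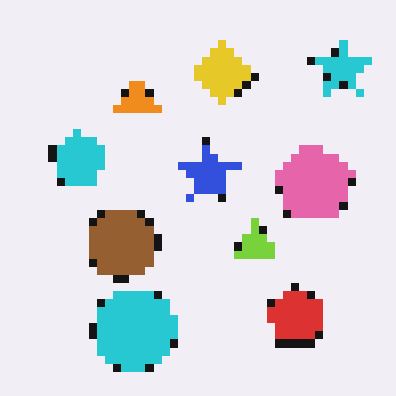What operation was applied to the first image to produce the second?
This is the original image pixelated into visible square blocks.

Shapes are reduced to large square blocks; fine edges and outlines are lost — a downscale-then-upscale (mosaic) effect.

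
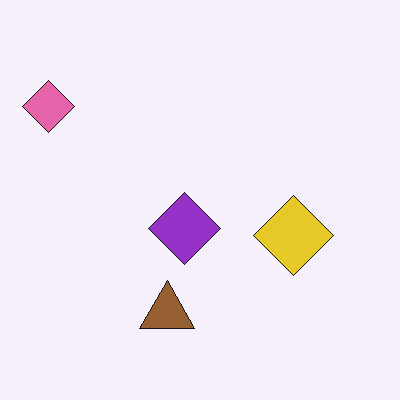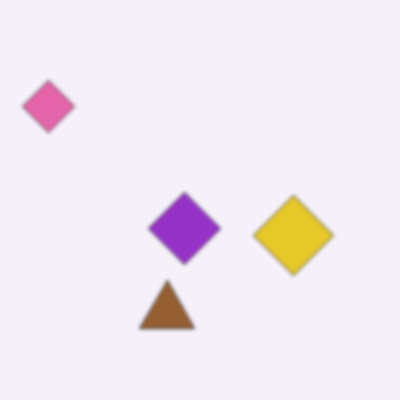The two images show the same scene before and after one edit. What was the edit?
It was given a subtle gaussian blur.

Shape edges and outlines are uniformly softened across the whole image.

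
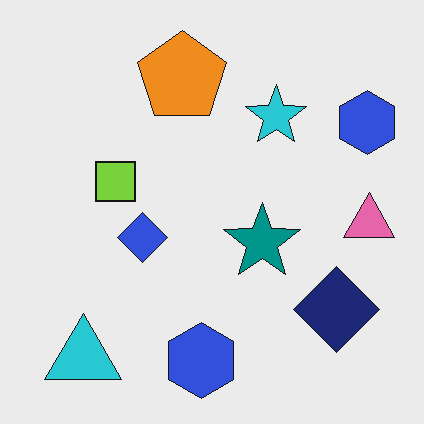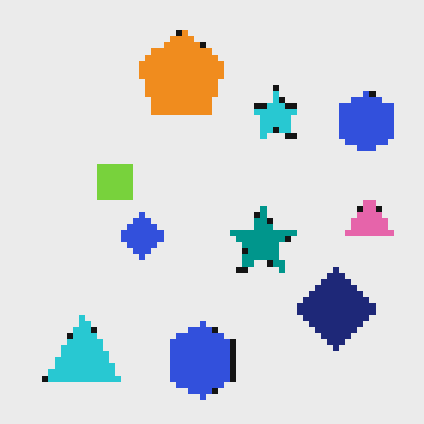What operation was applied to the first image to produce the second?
The second image is the first moderately pixelated.

Shapes are reduced to large square blocks; fine edges and outlines are lost — a downscale-then-upscale (mosaic) effect.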